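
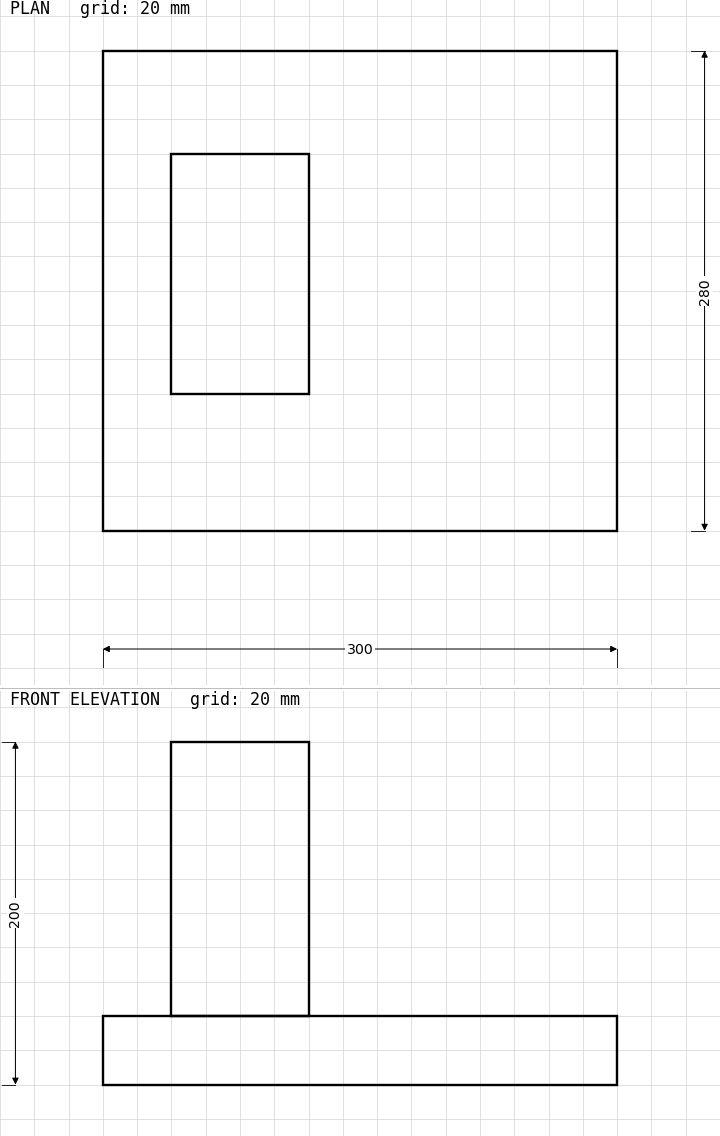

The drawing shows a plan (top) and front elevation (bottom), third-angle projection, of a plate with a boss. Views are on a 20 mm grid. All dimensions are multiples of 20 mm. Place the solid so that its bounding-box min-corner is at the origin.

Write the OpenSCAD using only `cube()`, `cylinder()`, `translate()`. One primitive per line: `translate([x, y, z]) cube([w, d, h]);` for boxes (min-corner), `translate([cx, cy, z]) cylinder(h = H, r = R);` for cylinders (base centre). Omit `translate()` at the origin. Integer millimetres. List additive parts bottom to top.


cube([300, 280, 40]);
translate([40, 80, 40]) cube([80, 140, 160]);


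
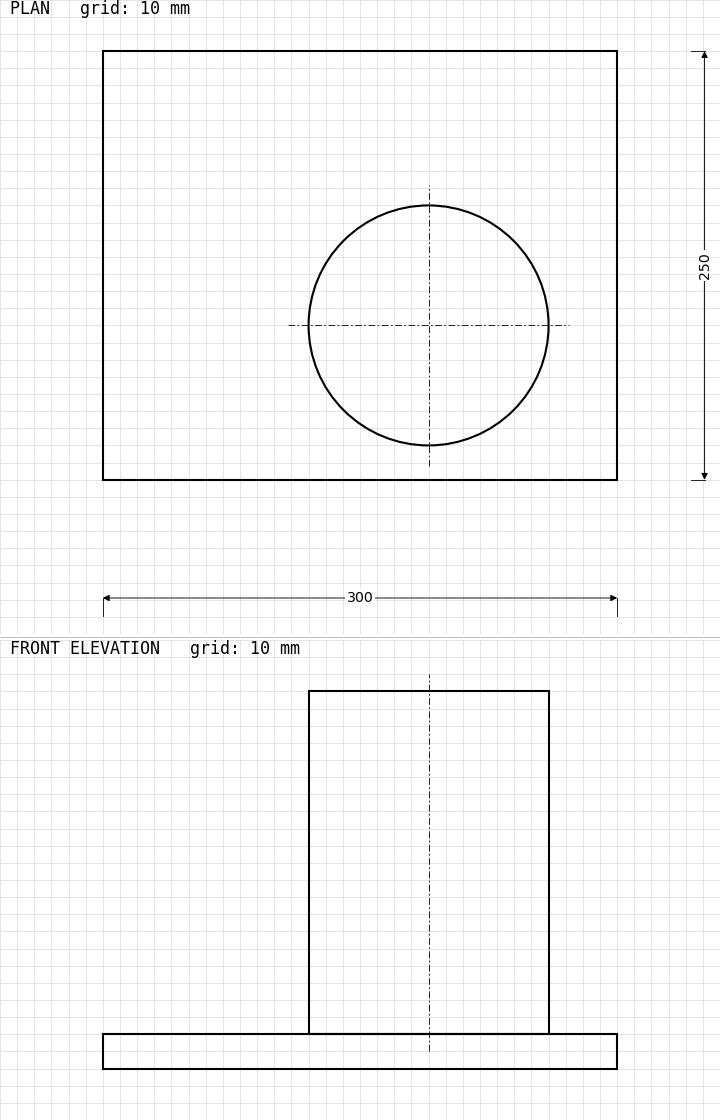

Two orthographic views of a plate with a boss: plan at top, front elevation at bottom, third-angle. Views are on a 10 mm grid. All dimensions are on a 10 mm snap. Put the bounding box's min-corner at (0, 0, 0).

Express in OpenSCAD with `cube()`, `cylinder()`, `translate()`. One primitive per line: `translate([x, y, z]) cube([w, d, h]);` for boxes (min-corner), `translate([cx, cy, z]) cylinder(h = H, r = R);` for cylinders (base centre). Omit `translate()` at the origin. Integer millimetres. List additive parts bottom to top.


cube([300, 250, 20]);
translate([190, 90, 20]) cylinder(h = 200, r = 70);


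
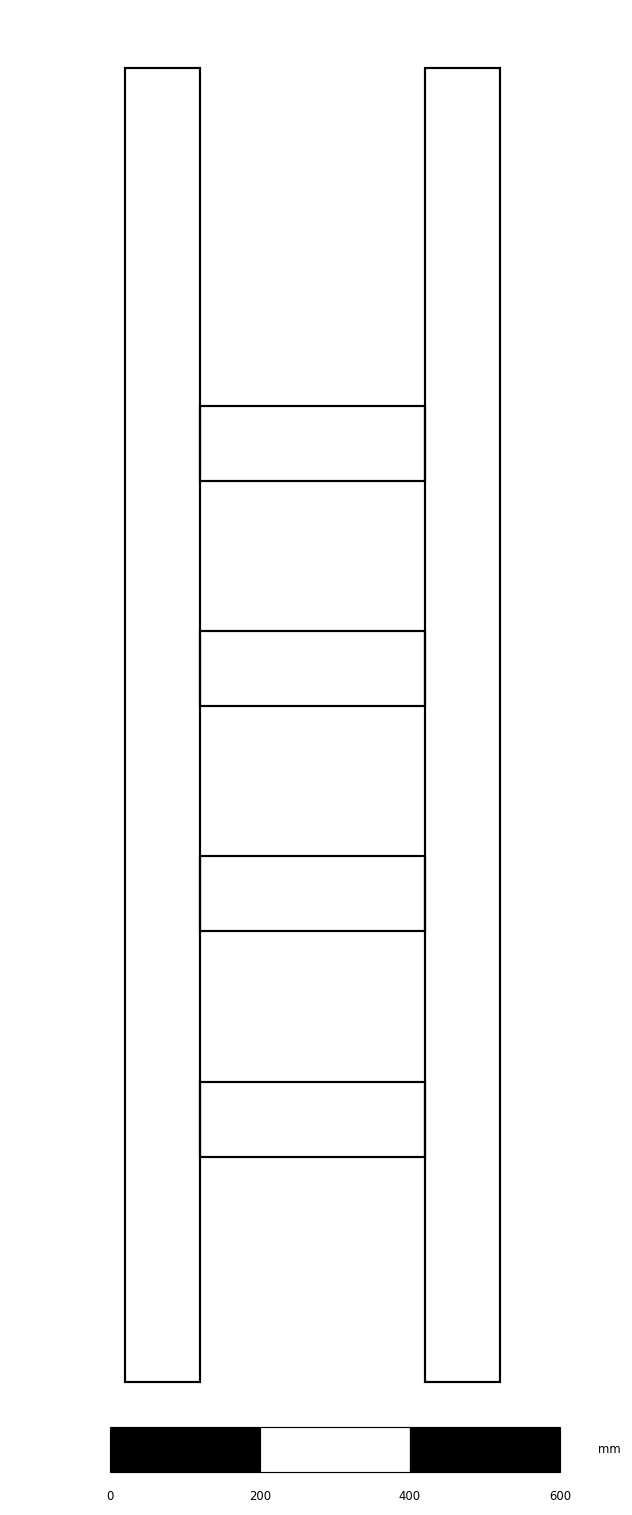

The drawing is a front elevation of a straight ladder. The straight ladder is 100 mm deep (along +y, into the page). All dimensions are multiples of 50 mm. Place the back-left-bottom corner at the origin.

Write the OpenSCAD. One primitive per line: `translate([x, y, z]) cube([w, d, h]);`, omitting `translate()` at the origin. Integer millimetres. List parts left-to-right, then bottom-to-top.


cube([100, 100, 1750]);
translate([100, 0, 300]) cube([300, 100, 100]);
translate([100, 0, 600]) cube([300, 100, 100]);
translate([100, 0, 900]) cube([300, 100, 100]);
translate([100, 0, 1200]) cube([300, 100, 100]);
translate([400, 0, 0]) cube([100, 100, 1750]);


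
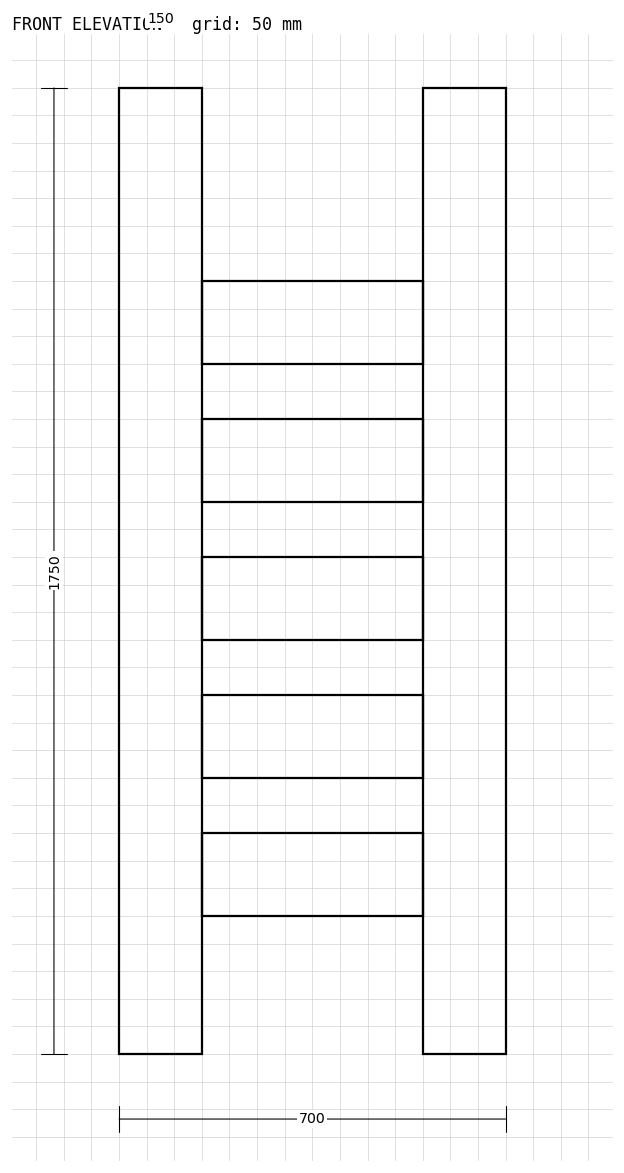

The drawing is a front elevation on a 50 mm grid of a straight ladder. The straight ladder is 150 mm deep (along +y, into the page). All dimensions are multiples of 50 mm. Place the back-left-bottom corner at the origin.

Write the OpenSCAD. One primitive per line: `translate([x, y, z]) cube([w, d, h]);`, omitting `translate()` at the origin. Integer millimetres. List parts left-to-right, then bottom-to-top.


cube([150, 150, 1750]);
translate([150, 0, 250]) cube([400, 150, 150]);
translate([150, 0, 500]) cube([400, 150, 150]);
translate([150, 0, 750]) cube([400, 150, 150]);
translate([150, 0, 1000]) cube([400, 150, 150]);
translate([150, 0, 1250]) cube([400, 150, 150]);
translate([550, 0, 0]) cube([150, 150, 1750]);


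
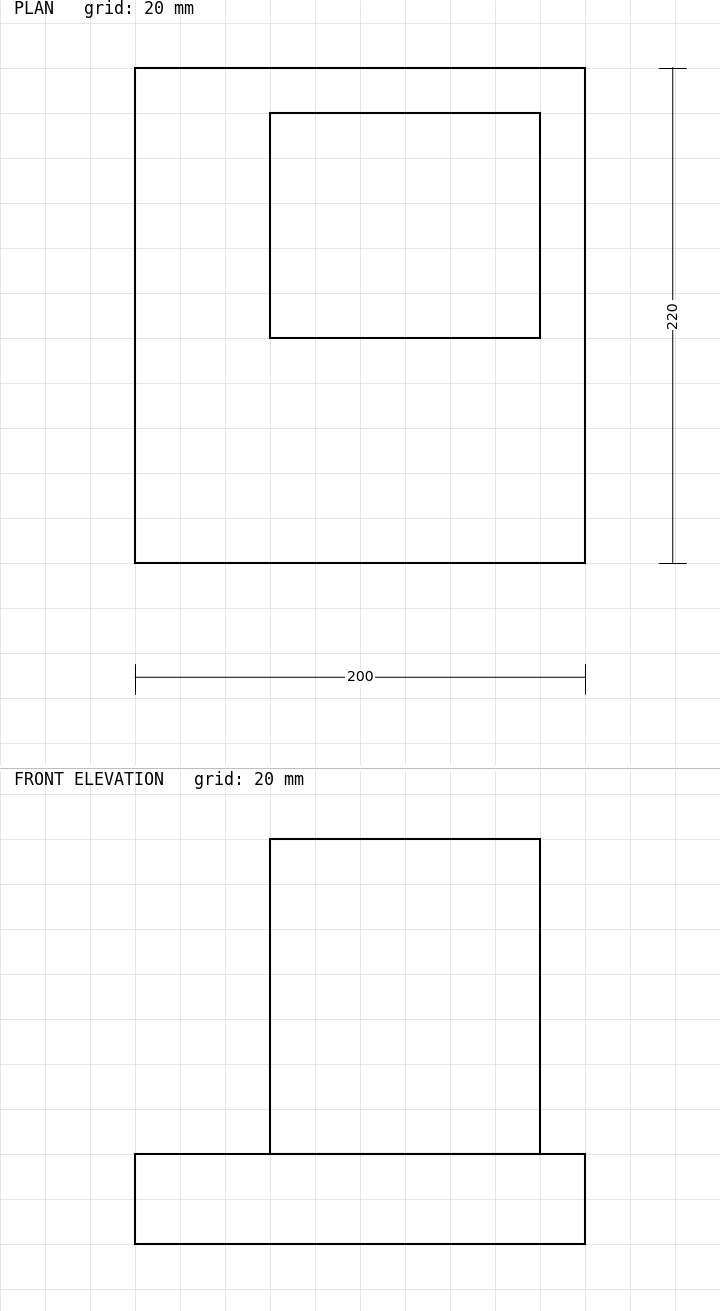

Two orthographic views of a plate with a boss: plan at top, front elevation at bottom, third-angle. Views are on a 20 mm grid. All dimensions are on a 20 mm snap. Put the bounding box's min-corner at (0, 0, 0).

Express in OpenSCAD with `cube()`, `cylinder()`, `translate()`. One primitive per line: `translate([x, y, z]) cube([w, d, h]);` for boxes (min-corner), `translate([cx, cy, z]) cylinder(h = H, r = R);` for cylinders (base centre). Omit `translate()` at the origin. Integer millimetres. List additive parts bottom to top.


cube([200, 220, 40]);
translate([60, 100, 40]) cube([120, 100, 140]);


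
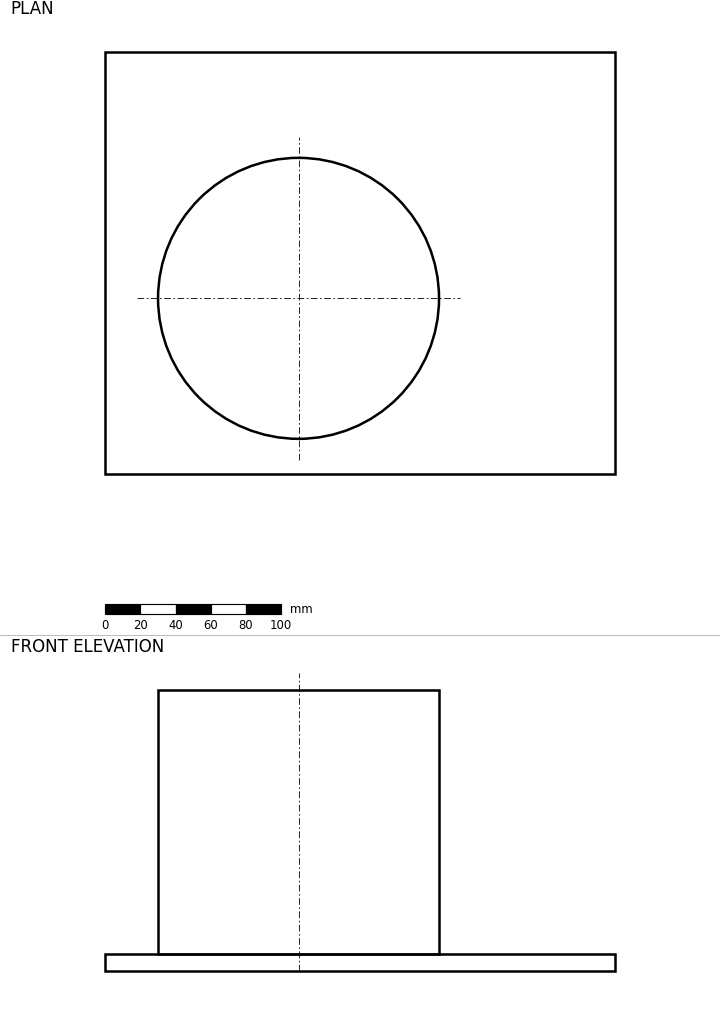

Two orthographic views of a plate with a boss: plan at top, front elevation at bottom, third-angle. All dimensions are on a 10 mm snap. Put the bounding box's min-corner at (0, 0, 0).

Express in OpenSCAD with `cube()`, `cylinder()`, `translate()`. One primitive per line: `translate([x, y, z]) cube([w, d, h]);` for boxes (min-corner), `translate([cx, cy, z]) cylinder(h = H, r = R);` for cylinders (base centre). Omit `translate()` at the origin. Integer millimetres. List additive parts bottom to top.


cube([290, 240, 10]);
translate([110, 100, 10]) cylinder(h = 150, r = 80);


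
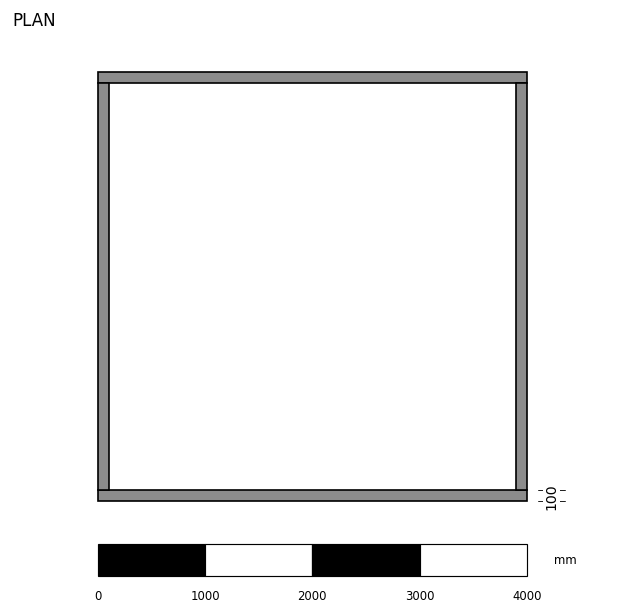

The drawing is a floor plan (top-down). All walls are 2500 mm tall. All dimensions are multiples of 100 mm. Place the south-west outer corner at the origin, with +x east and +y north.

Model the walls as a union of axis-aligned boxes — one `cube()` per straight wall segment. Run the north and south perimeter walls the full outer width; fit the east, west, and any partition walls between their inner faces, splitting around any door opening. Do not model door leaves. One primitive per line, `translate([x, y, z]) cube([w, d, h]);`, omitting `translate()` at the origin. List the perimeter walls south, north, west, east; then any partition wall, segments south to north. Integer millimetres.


cube([4000, 100, 2500]);
translate([0, 3900, 0]) cube([4000, 100, 2500]);
translate([0, 100, 0]) cube([100, 3800, 2500]);
translate([3900, 100, 0]) cube([100, 3800, 2500]);


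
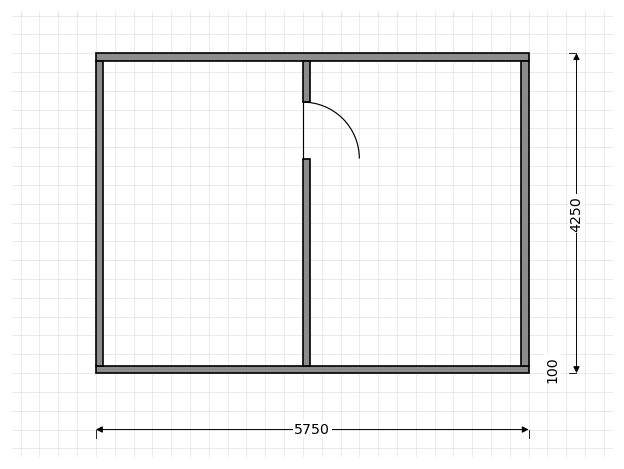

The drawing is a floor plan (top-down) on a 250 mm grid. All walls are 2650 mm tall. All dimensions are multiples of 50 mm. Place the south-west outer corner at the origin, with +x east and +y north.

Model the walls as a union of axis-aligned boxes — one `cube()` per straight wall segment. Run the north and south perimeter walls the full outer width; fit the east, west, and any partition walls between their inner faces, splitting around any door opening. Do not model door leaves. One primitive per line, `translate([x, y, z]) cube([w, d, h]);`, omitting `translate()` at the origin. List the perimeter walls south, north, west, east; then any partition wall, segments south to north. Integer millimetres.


cube([5750, 100, 2650]);
translate([0, 4150, 0]) cube([5750, 100, 2650]);
translate([0, 100, 0]) cube([100, 4050, 2650]);
translate([5650, 100, 0]) cube([100, 4050, 2650]);
translate([2750, 100, 0]) cube([100, 2750, 2650]);
translate([2750, 3600, 0]) cube([100, 550, 2650]);


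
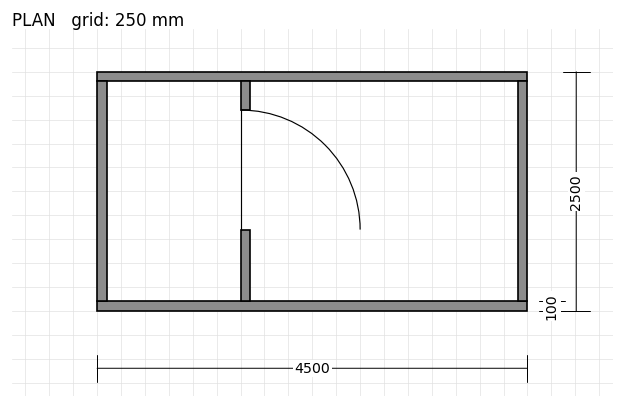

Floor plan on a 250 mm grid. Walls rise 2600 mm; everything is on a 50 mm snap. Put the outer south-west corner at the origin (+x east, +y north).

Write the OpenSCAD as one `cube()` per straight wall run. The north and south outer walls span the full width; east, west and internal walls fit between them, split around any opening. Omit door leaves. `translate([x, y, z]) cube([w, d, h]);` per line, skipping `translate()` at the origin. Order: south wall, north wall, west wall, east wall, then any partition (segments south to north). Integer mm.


cube([4500, 100, 2600]);
translate([0, 2400, 0]) cube([4500, 100, 2600]);
translate([0, 100, 0]) cube([100, 2300, 2600]);
translate([4400, 100, 0]) cube([100, 2300, 2600]);
translate([1500, 100, 0]) cube([100, 750, 2600]);
translate([1500, 2100, 0]) cube([100, 300, 2600]);


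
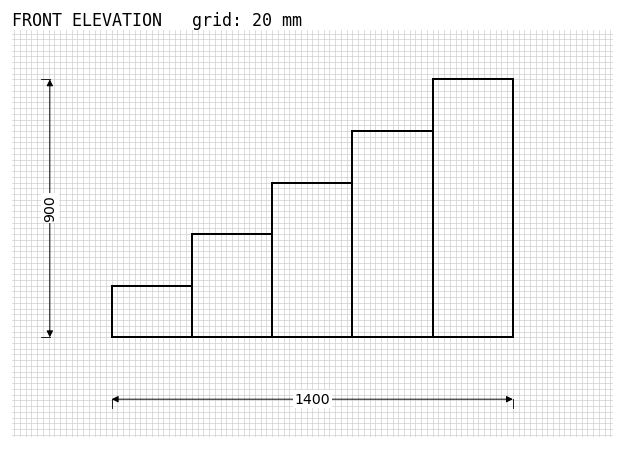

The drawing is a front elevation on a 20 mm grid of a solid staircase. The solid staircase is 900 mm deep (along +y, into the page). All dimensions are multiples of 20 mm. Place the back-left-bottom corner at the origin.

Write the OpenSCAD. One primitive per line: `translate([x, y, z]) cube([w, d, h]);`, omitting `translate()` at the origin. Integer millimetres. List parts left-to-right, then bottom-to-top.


cube([280, 900, 180]);
translate([280, 0, 0]) cube([280, 900, 360]);
translate([560, 0, 0]) cube([280, 900, 540]);
translate([840, 0, 0]) cube([280, 900, 720]);
translate([1120, 0, 0]) cube([280, 900, 900]);


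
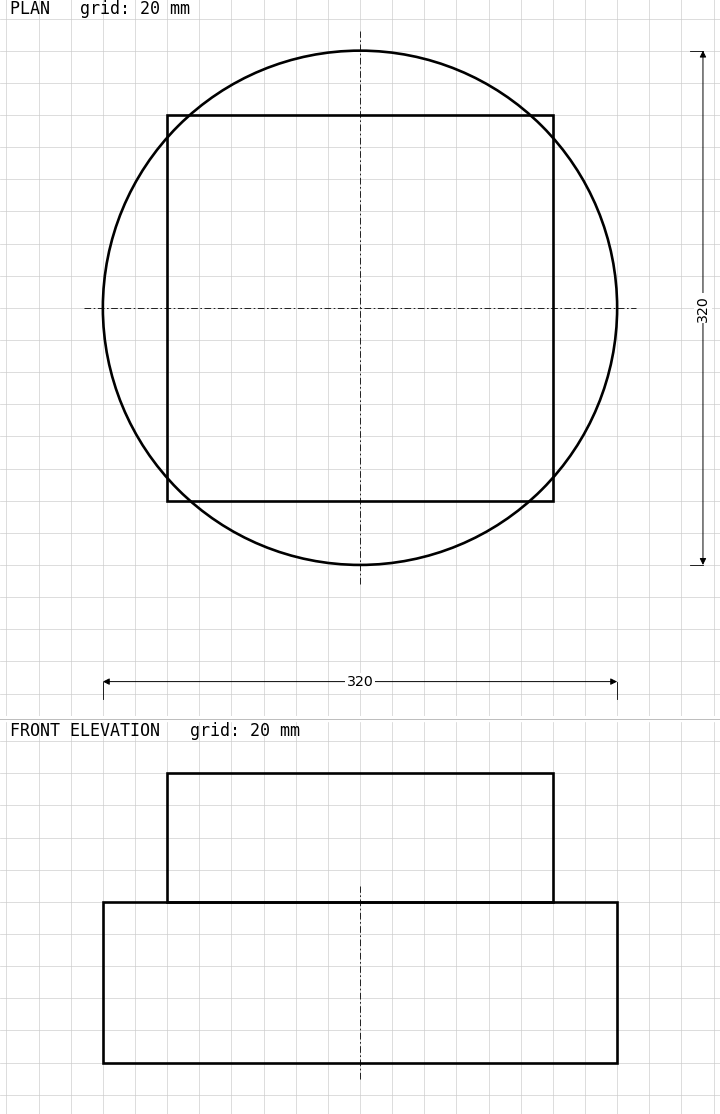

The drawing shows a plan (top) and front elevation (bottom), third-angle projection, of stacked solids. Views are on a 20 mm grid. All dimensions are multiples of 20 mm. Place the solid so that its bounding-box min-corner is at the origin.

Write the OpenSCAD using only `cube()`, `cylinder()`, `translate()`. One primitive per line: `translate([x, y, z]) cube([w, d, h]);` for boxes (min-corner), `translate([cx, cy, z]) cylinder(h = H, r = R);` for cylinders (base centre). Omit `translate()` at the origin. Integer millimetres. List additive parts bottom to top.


translate([160, 160, 0]) cylinder(h = 100, r = 160);
translate([40, 40, 100]) cube([240, 240, 80]);


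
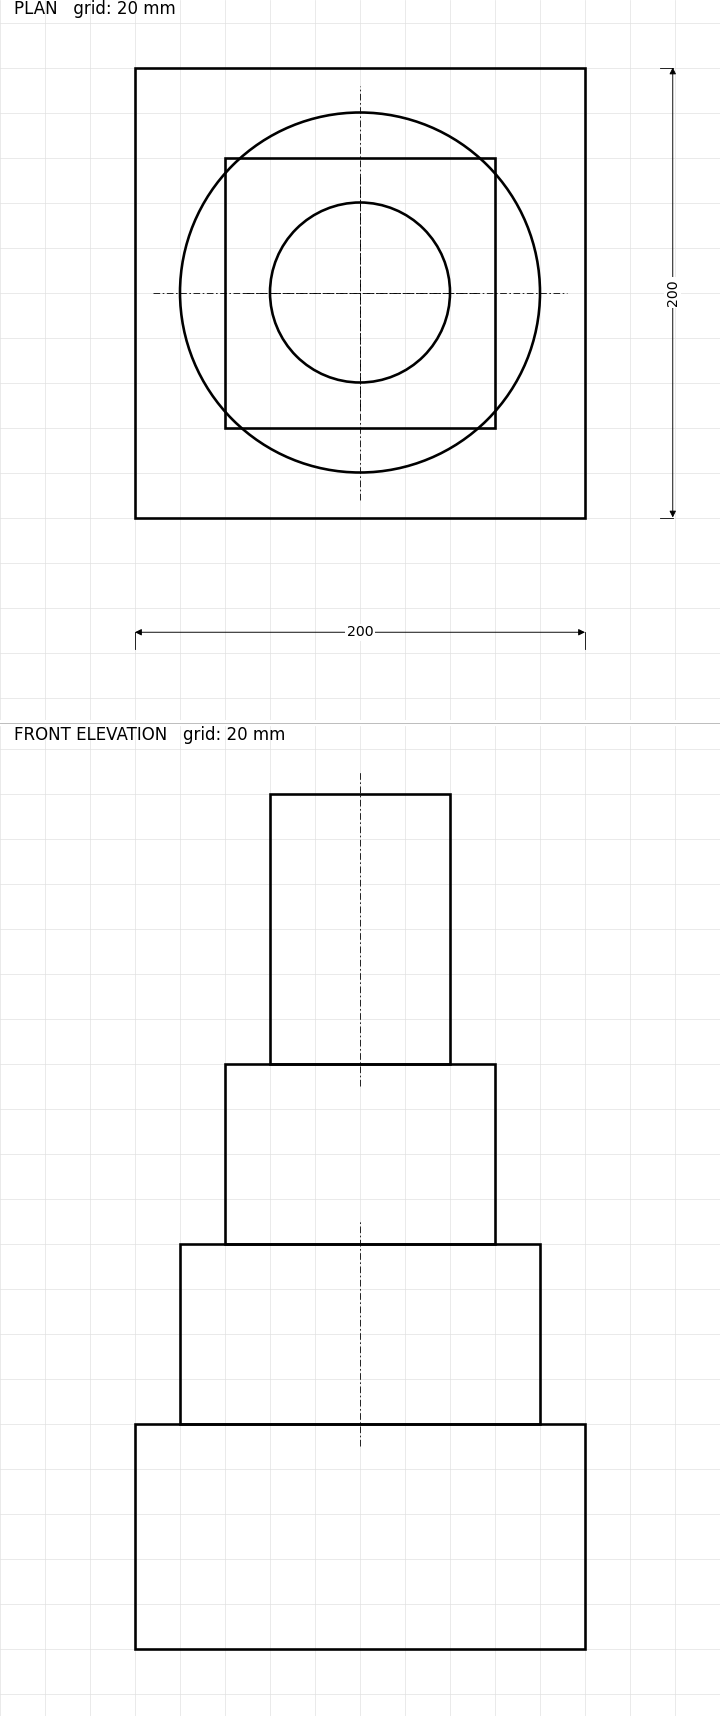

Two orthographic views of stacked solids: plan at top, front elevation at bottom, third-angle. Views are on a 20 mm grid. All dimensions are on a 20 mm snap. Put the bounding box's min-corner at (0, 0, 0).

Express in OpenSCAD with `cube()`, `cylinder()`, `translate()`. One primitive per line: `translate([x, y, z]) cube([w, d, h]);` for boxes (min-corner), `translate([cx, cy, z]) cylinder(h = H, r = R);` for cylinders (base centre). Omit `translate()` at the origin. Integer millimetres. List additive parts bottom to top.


cube([200, 200, 100]);
translate([100, 100, 100]) cylinder(h = 80, r = 80);
translate([40, 40, 180]) cube([120, 120, 80]);
translate([100, 100, 260]) cylinder(h = 120, r = 40);


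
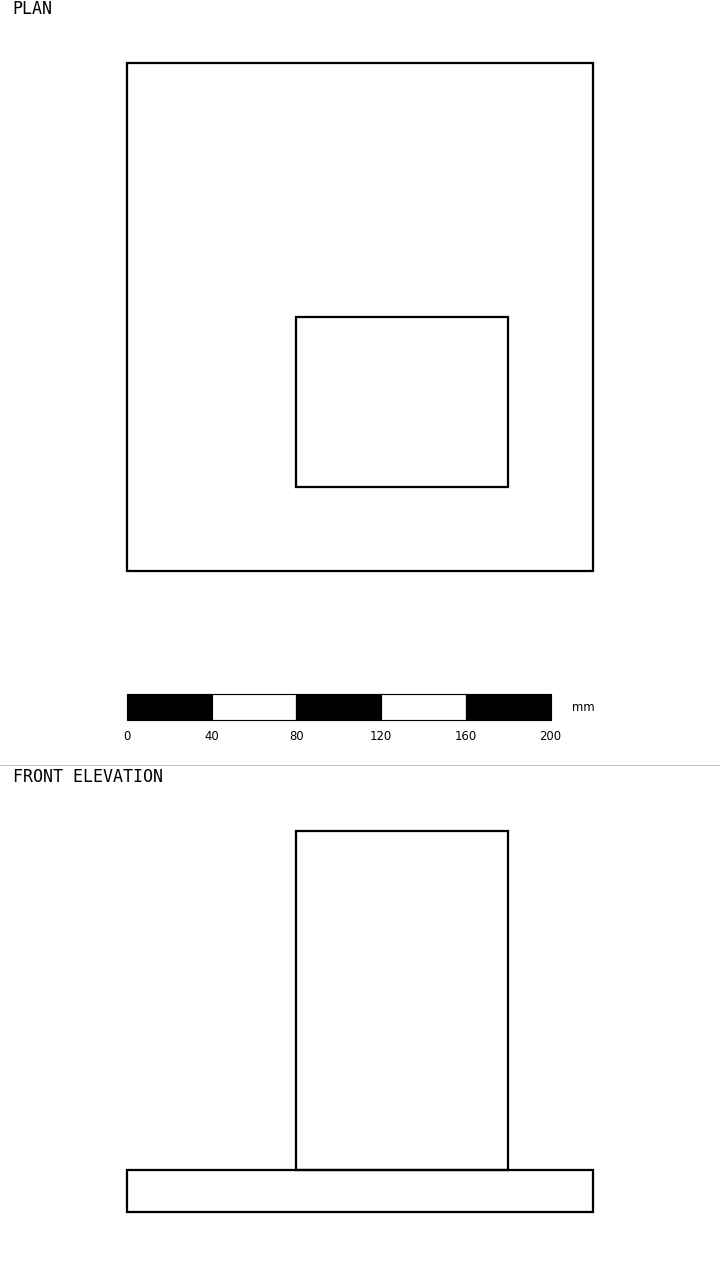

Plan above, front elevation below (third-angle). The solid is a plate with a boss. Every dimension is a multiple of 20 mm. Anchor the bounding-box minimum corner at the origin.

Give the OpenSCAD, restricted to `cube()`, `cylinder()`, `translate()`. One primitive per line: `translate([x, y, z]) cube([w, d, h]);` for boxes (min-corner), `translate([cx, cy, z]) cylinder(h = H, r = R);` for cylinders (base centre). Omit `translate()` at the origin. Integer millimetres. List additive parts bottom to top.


cube([220, 240, 20]);
translate([80, 40, 20]) cube([100, 80, 160]);


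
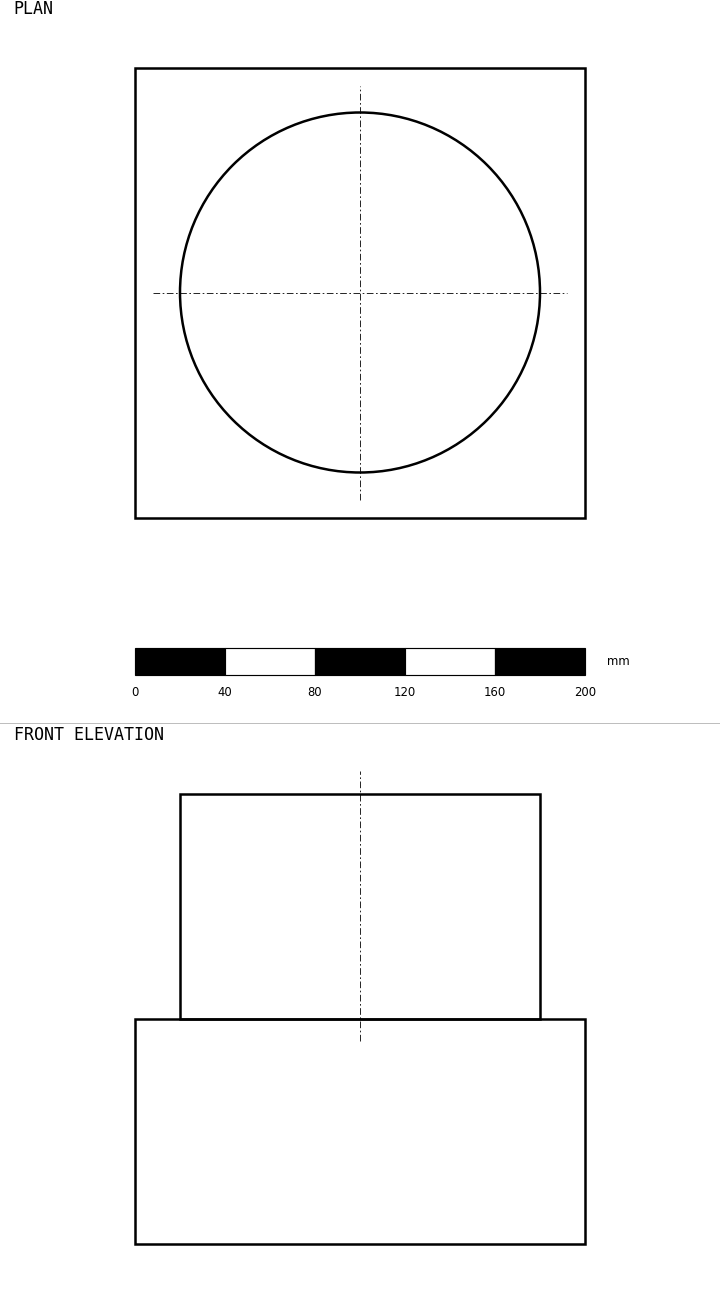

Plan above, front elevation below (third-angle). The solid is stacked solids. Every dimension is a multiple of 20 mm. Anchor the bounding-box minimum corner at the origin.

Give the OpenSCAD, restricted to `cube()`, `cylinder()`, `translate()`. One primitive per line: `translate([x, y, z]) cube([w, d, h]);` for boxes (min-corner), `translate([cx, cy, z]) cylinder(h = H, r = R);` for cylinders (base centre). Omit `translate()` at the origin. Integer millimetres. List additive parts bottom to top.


cube([200, 200, 100]);
translate([100, 100, 100]) cylinder(h = 100, r = 80);


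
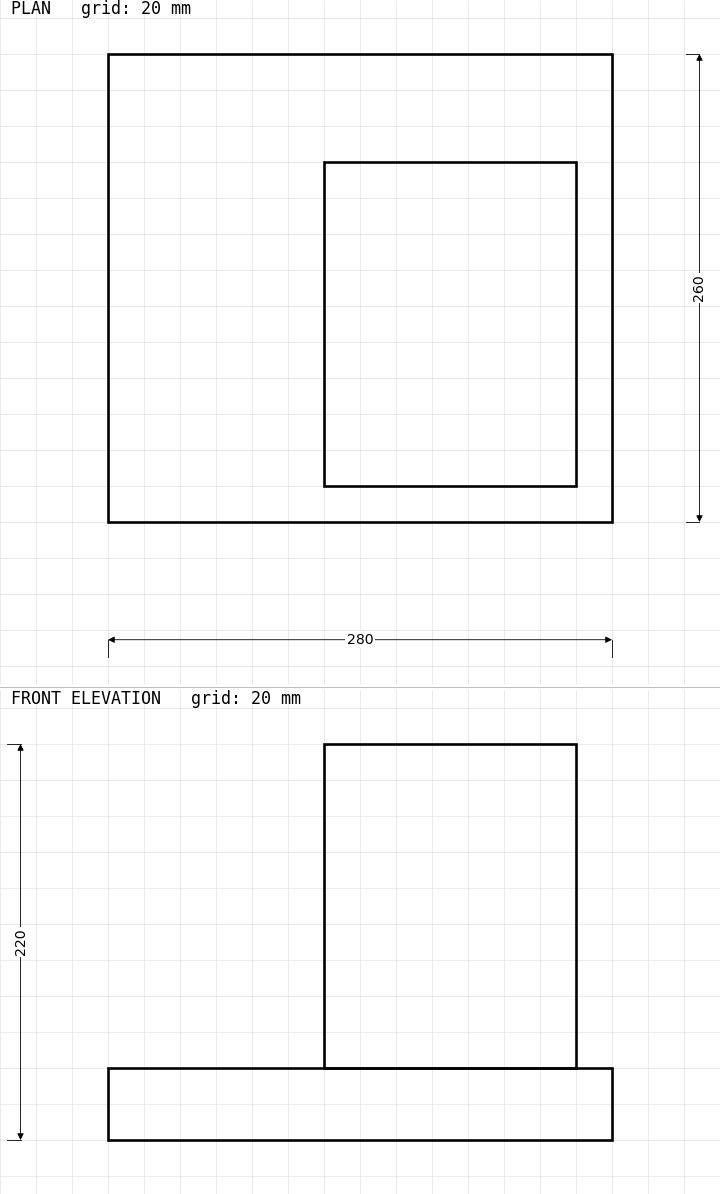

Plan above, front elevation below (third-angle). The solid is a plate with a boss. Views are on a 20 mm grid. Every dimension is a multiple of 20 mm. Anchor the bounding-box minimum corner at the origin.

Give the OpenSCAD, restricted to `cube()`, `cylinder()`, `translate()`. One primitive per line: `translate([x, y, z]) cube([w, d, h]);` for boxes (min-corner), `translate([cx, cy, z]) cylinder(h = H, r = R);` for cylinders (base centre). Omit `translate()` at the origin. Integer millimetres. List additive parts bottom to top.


cube([280, 260, 40]);
translate([120, 20, 40]) cube([140, 180, 180]);


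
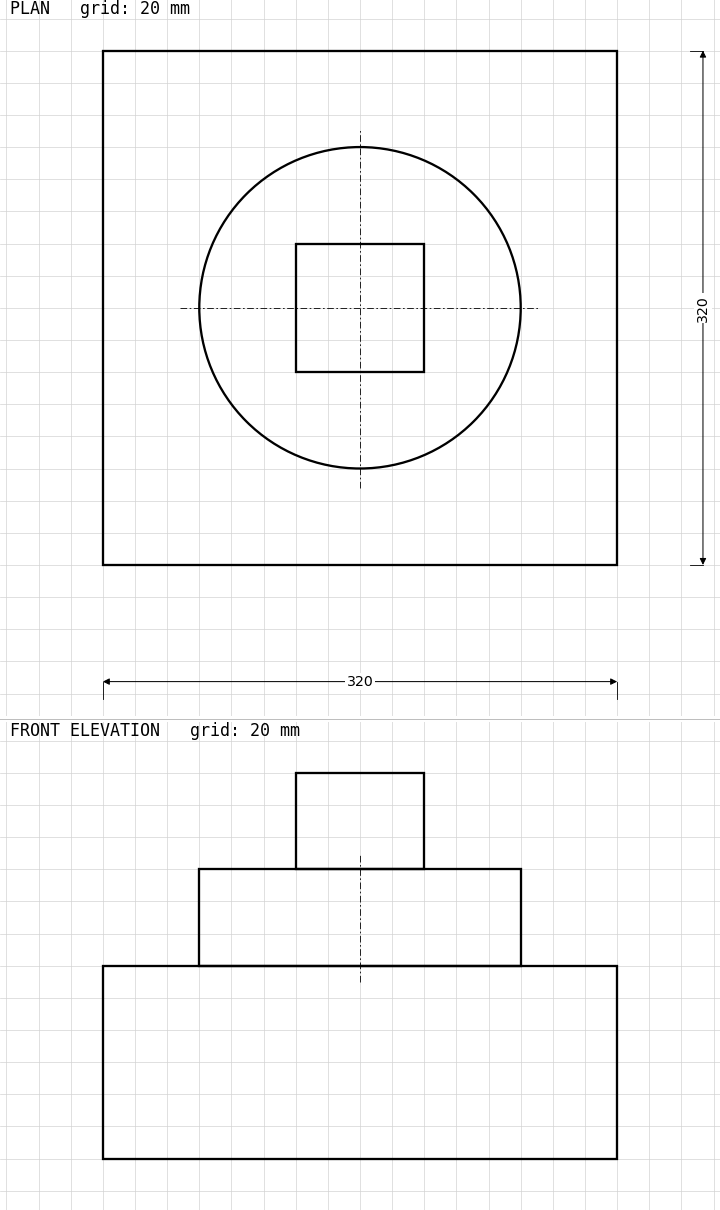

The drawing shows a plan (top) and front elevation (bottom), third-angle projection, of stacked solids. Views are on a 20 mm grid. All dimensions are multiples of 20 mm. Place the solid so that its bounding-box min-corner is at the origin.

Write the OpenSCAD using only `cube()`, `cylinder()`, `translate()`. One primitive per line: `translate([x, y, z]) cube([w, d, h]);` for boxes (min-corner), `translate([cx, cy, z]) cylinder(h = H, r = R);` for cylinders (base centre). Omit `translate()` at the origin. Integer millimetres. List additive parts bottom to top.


cube([320, 320, 120]);
translate([160, 160, 120]) cylinder(h = 60, r = 100);
translate([120, 120, 180]) cube([80, 80, 60]);


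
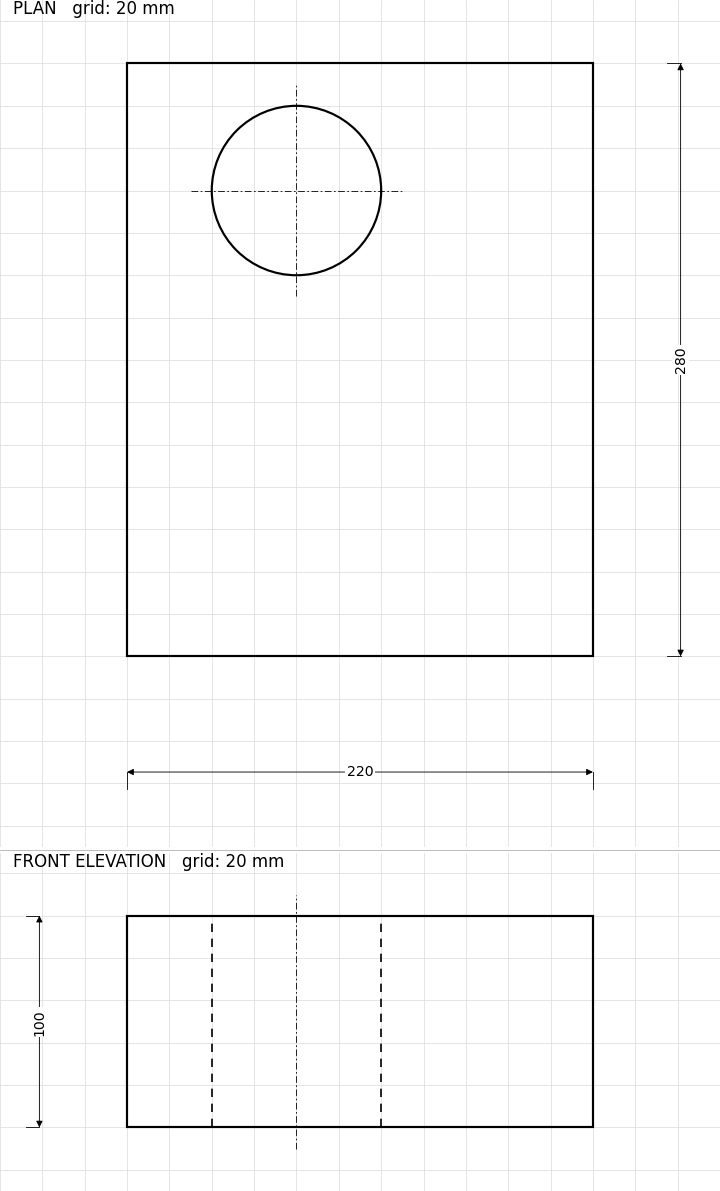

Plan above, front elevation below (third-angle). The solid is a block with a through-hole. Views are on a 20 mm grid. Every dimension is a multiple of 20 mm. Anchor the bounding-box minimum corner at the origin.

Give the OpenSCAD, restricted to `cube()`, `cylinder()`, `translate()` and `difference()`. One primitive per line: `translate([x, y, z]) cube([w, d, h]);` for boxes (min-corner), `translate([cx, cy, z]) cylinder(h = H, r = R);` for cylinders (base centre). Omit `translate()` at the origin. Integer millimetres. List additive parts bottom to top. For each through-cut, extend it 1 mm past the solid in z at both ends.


difference() {
  cube([220, 280, 100]);
  translate([80, 220, -1]) cylinder(h = 102, r = 40);
}


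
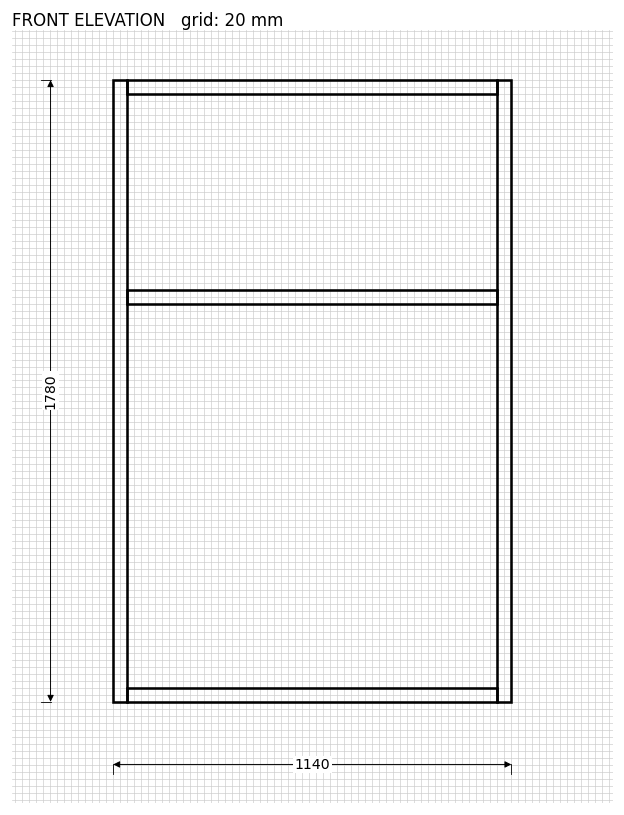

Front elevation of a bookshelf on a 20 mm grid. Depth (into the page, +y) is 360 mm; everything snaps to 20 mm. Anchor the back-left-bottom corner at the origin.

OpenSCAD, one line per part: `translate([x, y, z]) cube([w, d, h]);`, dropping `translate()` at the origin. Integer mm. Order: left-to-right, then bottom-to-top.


cube([40, 360, 1780]);
translate([40, 0, 0]) cube([1060, 360, 40]);
translate([40, 0, 1140]) cube([1060, 360, 40]);
translate([40, 0, 1740]) cube([1060, 360, 40]);
translate([1100, 0, 0]) cube([40, 360, 1780]);


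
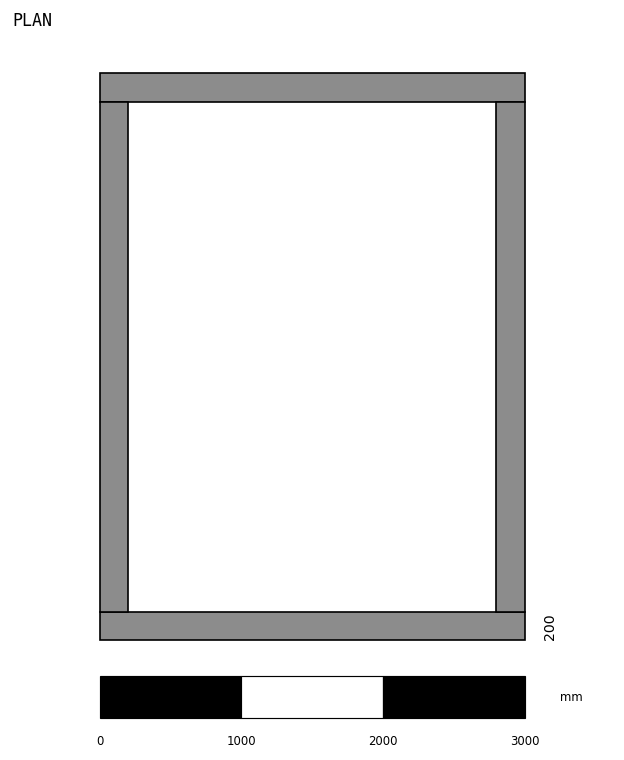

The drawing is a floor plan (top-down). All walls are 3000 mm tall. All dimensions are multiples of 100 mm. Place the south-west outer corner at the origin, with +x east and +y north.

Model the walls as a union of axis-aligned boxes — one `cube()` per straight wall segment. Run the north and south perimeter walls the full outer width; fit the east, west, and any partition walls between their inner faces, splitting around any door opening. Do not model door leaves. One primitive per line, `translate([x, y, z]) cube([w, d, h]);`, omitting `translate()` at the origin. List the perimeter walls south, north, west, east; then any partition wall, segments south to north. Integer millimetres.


cube([3000, 200, 3000]);
translate([0, 3800, 0]) cube([3000, 200, 3000]);
translate([0, 200, 0]) cube([200, 3600, 3000]);
translate([2800, 200, 0]) cube([200, 3600, 3000]);


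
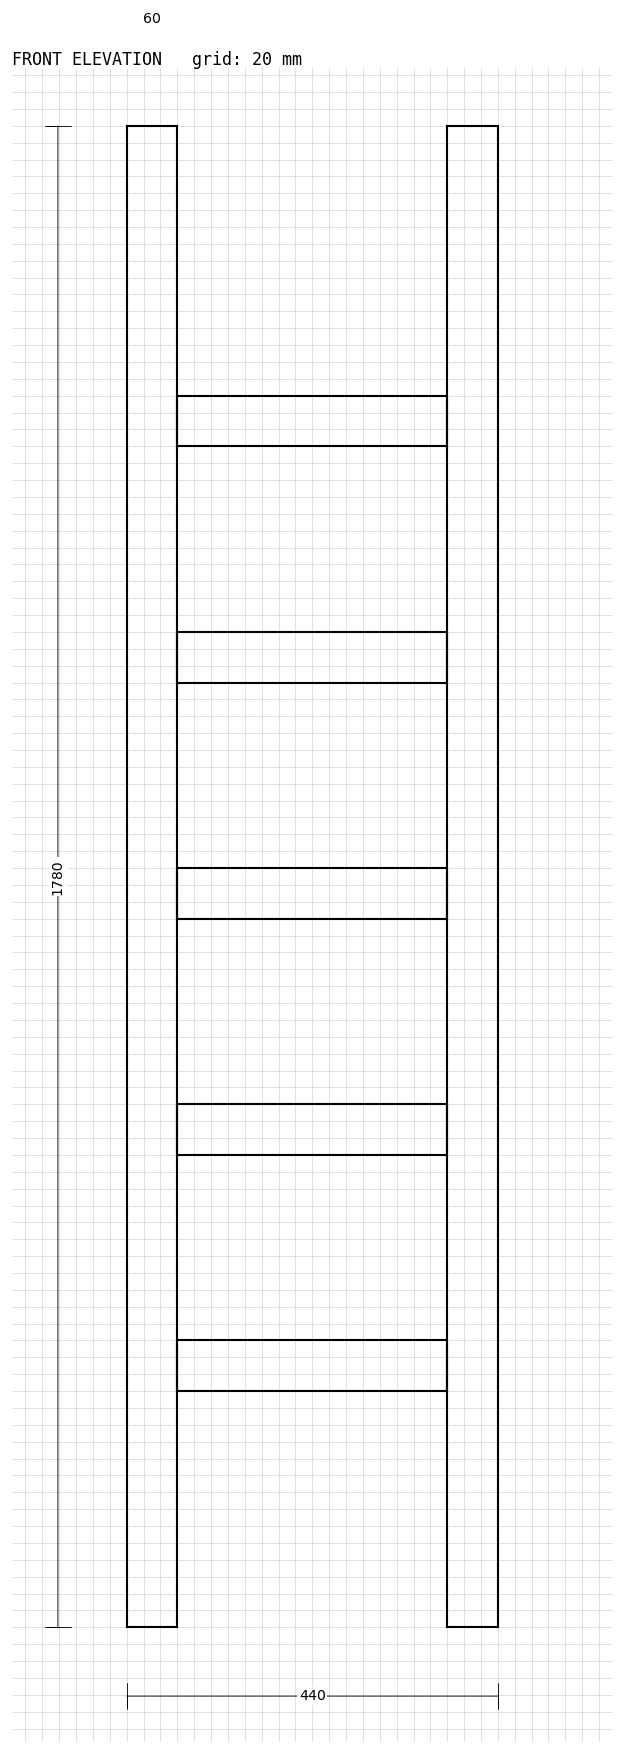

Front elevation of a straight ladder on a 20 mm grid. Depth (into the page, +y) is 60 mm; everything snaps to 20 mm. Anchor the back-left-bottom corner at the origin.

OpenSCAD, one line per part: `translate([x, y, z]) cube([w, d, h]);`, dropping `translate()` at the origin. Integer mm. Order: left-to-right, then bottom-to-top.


cube([60, 60, 1780]);
translate([60, 0, 280]) cube([320, 60, 60]);
translate([60, 0, 560]) cube([320, 60, 60]);
translate([60, 0, 840]) cube([320, 60, 60]);
translate([60, 0, 1120]) cube([320, 60, 60]);
translate([60, 0, 1400]) cube([320, 60, 60]);
translate([380, 0, 0]) cube([60, 60, 1780]);


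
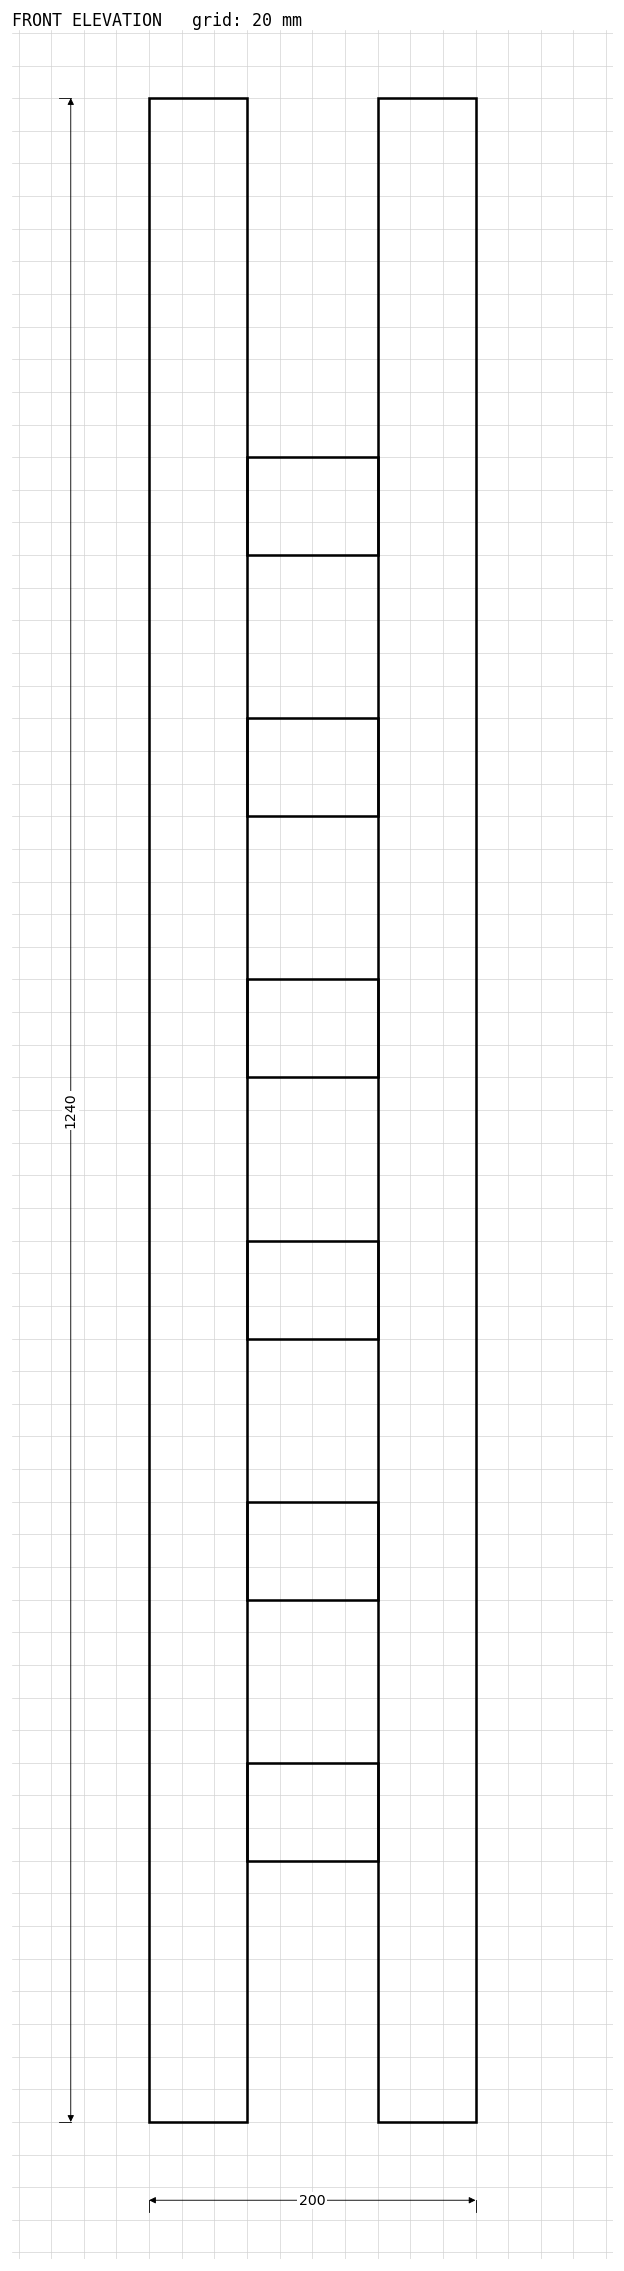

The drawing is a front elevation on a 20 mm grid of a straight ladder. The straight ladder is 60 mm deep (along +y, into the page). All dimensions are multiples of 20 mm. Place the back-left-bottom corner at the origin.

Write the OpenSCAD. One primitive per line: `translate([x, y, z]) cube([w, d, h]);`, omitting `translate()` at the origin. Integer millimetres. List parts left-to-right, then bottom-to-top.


cube([60, 60, 1240]);
translate([60, 0, 160]) cube([80, 60, 60]);
translate([60, 0, 320]) cube([80, 60, 60]);
translate([60, 0, 480]) cube([80, 60, 60]);
translate([60, 0, 640]) cube([80, 60, 60]);
translate([60, 0, 800]) cube([80, 60, 60]);
translate([60, 0, 960]) cube([80, 60, 60]);
translate([140, 0, 0]) cube([60, 60, 1240]);


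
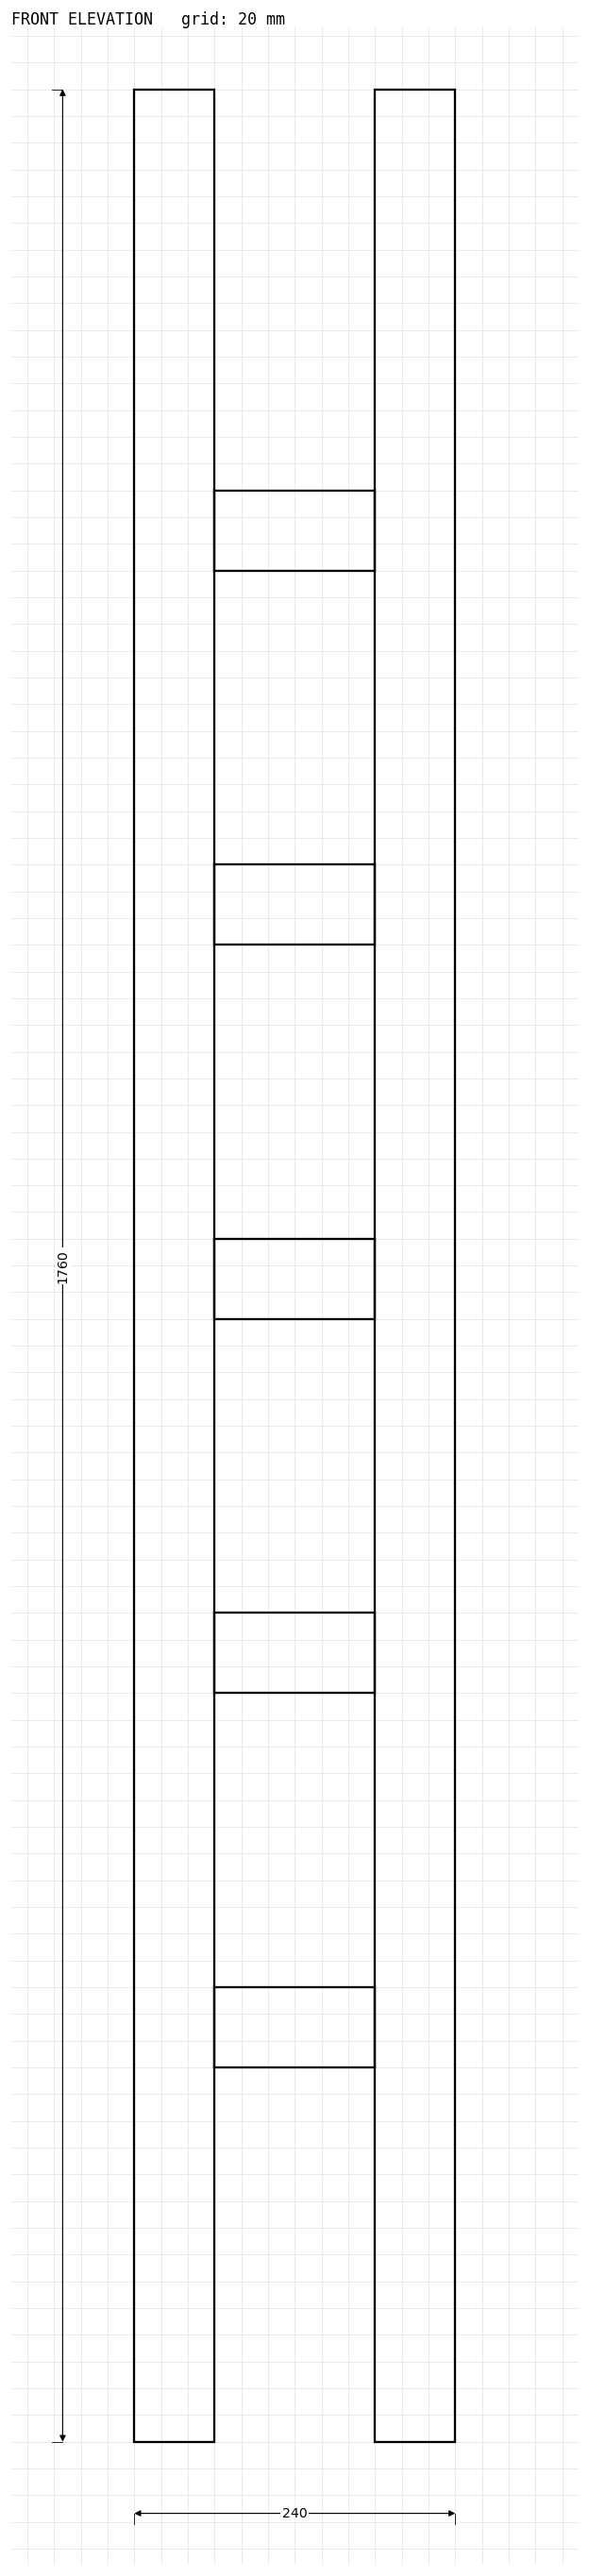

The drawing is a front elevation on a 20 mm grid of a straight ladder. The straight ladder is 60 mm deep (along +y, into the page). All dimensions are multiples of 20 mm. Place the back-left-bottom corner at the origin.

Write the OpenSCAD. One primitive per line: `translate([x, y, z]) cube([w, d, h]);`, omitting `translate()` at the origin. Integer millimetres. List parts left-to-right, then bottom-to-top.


cube([60, 60, 1760]);
translate([60, 0, 280]) cube([120, 60, 60]);
translate([60, 0, 560]) cube([120, 60, 60]);
translate([60, 0, 840]) cube([120, 60, 60]);
translate([60, 0, 1120]) cube([120, 60, 60]);
translate([60, 0, 1400]) cube([120, 60, 60]);
translate([180, 0, 0]) cube([60, 60, 1760]);


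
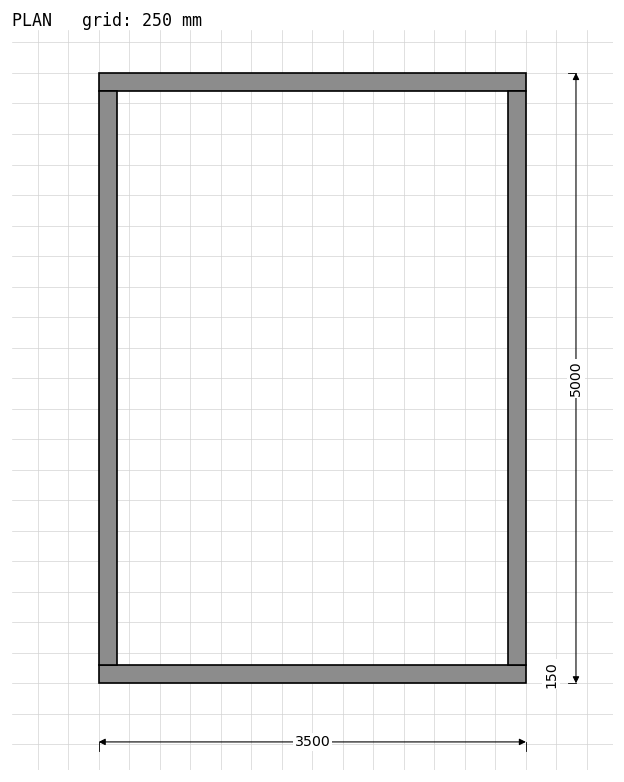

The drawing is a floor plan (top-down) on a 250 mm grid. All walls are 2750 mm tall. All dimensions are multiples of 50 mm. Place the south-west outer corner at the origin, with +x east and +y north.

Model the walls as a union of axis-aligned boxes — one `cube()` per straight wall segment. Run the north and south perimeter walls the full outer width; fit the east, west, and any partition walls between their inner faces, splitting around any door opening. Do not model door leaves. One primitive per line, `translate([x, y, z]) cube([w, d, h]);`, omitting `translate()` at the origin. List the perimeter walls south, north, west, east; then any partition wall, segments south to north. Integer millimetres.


cube([3500, 150, 2750]);
translate([0, 4850, 0]) cube([3500, 150, 2750]);
translate([0, 150, 0]) cube([150, 4700, 2750]);
translate([3350, 150, 0]) cube([150, 4700, 2750]);


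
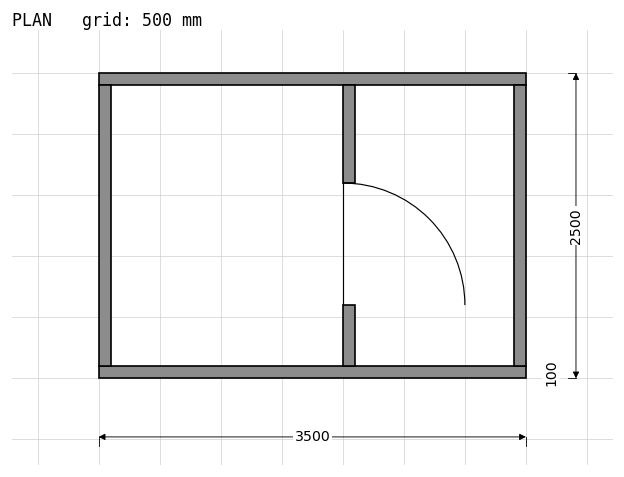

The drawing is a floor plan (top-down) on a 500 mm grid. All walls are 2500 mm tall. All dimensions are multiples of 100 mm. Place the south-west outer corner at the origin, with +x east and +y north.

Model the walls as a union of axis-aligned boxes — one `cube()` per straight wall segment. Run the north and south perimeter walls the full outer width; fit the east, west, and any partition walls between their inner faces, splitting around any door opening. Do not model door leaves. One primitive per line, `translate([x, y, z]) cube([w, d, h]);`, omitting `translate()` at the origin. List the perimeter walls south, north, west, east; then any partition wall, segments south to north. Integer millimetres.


cube([3500, 100, 2500]);
translate([0, 2400, 0]) cube([3500, 100, 2500]);
translate([0, 100, 0]) cube([100, 2300, 2500]);
translate([3400, 100, 0]) cube([100, 2300, 2500]);
translate([2000, 100, 0]) cube([100, 500, 2500]);
translate([2000, 1600, 0]) cube([100, 800, 2500]);


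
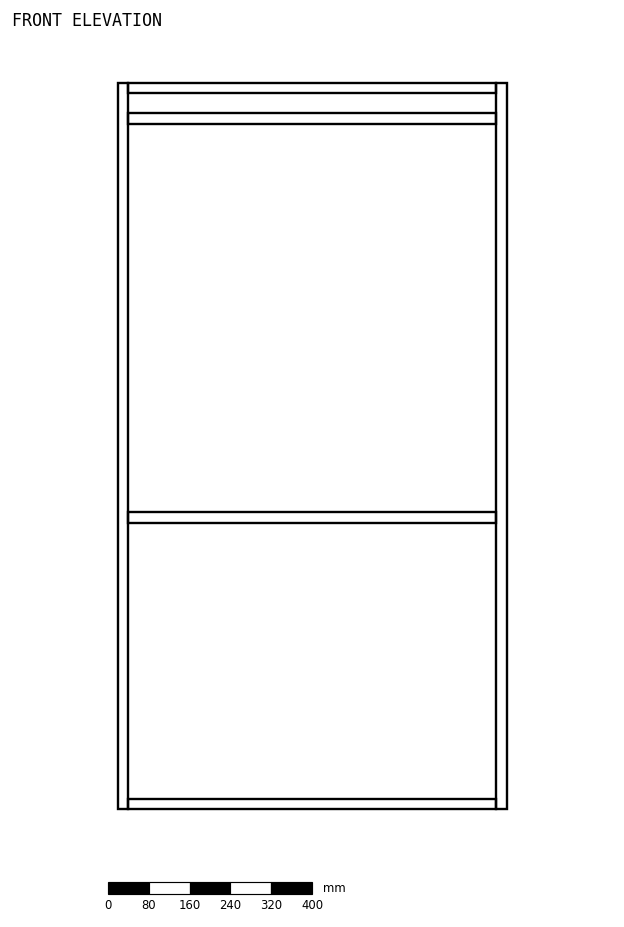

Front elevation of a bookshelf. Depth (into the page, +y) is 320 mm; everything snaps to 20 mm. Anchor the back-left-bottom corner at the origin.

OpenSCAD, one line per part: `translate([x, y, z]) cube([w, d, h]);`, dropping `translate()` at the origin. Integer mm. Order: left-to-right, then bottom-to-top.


cube([20, 320, 1420]);
translate([20, 0, 0]) cube([720, 320, 20]);
translate([20, 0, 560]) cube([720, 320, 20]);
translate([20, 0, 1340]) cube([720, 320, 20]);
translate([20, 0, 1400]) cube([720, 320, 20]);
translate([740, 0, 0]) cube([20, 320, 1420]);


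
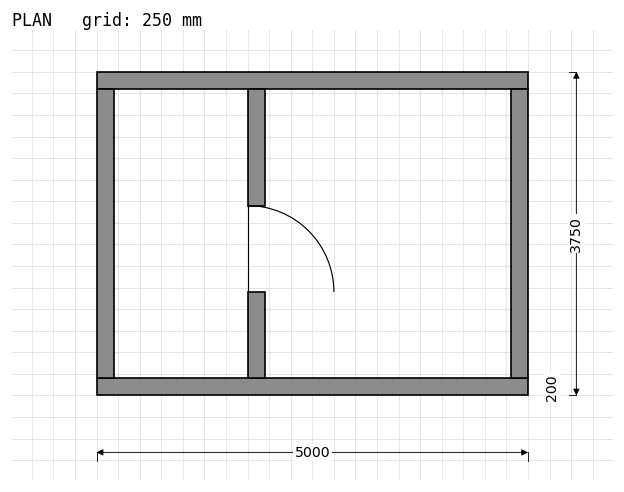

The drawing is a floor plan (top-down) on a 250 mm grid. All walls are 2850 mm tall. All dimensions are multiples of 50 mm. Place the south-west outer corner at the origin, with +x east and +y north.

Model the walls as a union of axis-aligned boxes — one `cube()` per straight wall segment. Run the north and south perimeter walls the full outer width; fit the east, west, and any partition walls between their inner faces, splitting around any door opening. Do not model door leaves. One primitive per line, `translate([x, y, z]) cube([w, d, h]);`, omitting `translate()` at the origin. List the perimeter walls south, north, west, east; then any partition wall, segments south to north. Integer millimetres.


cube([5000, 200, 2850]);
translate([0, 3550, 0]) cube([5000, 200, 2850]);
translate([0, 200, 0]) cube([200, 3350, 2850]);
translate([4800, 200, 0]) cube([200, 3350, 2850]);
translate([1750, 200, 0]) cube([200, 1000, 2850]);
translate([1750, 2200, 0]) cube([200, 1350, 2850]);


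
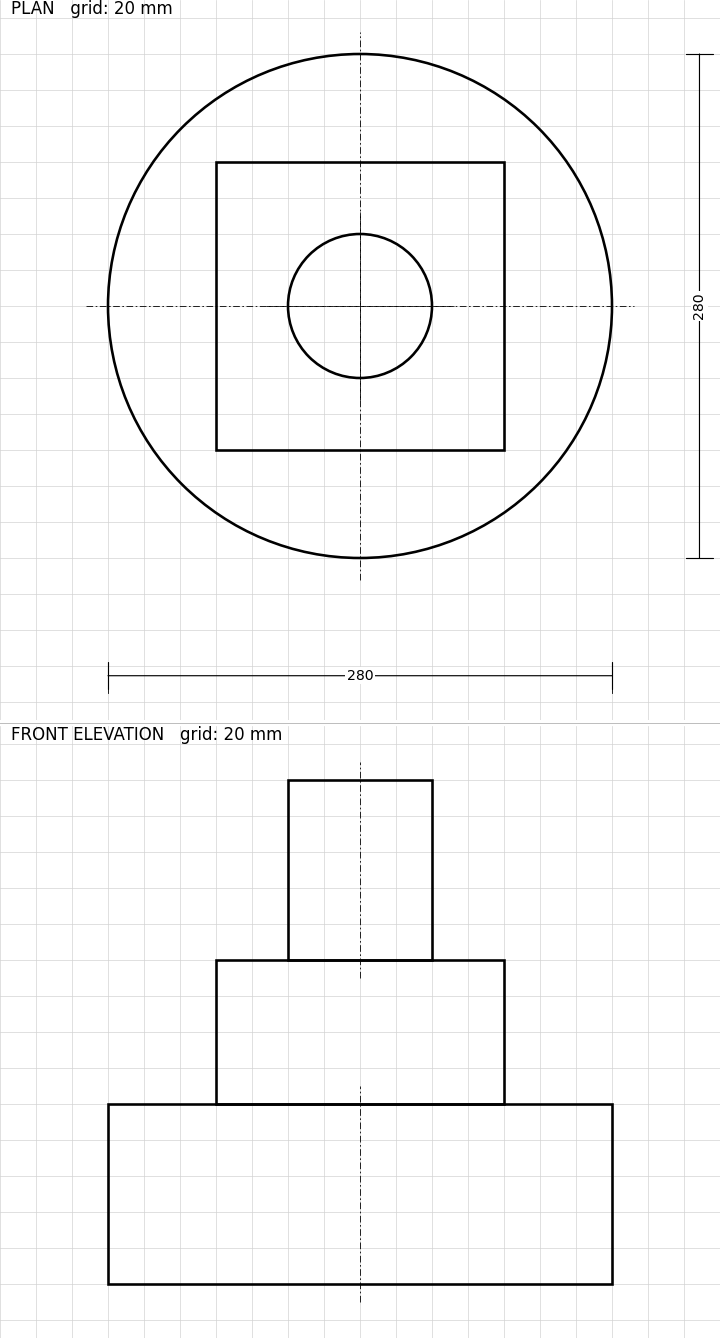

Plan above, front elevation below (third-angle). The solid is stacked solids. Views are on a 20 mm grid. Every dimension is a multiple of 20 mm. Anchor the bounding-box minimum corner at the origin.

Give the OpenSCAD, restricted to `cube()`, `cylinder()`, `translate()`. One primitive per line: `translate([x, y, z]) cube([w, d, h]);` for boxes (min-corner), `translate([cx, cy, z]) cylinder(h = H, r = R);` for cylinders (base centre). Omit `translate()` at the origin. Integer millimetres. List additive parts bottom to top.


translate([140, 140, 0]) cylinder(h = 100, r = 140);
translate([60, 60, 100]) cube([160, 160, 80]);
translate([140, 140, 180]) cylinder(h = 100, r = 40);


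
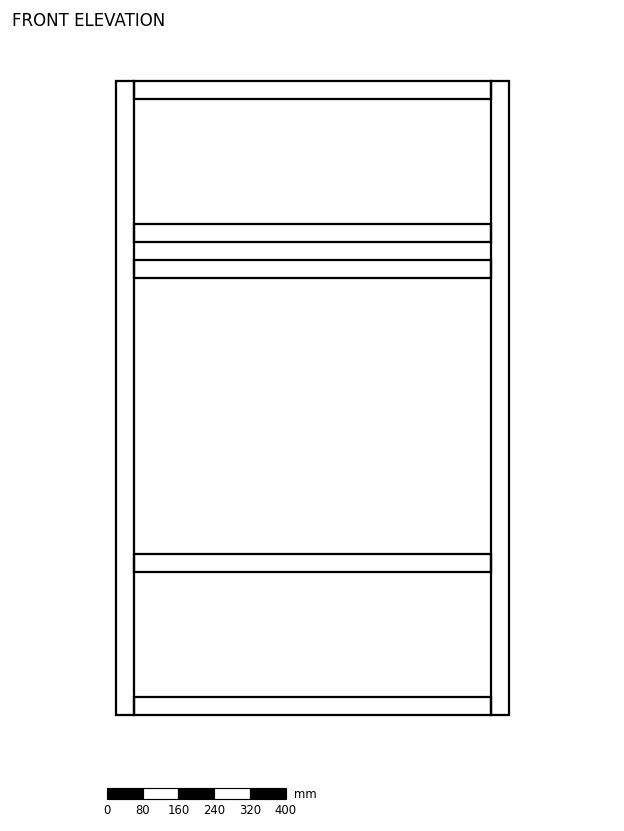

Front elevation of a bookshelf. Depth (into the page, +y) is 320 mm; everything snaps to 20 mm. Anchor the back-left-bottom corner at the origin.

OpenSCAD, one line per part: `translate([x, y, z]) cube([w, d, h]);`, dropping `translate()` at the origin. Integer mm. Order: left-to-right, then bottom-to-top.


cube([40, 320, 1420]);
translate([40, 0, 0]) cube([800, 320, 40]);
translate([40, 0, 320]) cube([800, 320, 40]);
translate([40, 0, 980]) cube([800, 320, 40]);
translate([40, 0, 1060]) cube([800, 320, 40]);
translate([40, 0, 1380]) cube([800, 320, 40]);
translate([840, 0, 0]) cube([40, 320, 1420]);


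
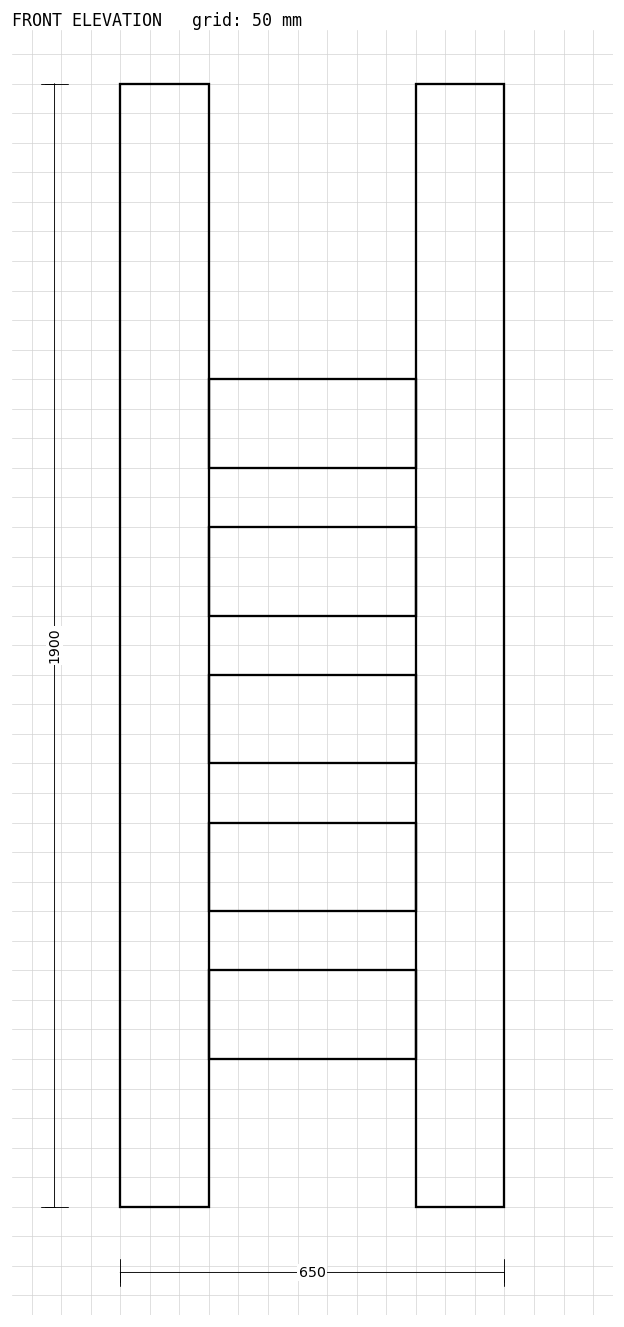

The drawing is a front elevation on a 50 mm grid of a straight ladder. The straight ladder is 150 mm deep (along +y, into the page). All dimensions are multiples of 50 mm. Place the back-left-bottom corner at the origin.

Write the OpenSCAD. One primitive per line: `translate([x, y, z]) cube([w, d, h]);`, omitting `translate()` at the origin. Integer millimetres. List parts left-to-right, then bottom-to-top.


cube([150, 150, 1900]);
translate([150, 0, 250]) cube([350, 150, 150]);
translate([150, 0, 500]) cube([350, 150, 150]);
translate([150, 0, 750]) cube([350, 150, 150]);
translate([150, 0, 1000]) cube([350, 150, 150]);
translate([150, 0, 1250]) cube([350, 150, 150]);
translate([500, 0, 0]) cube([150, 150, 1900]);


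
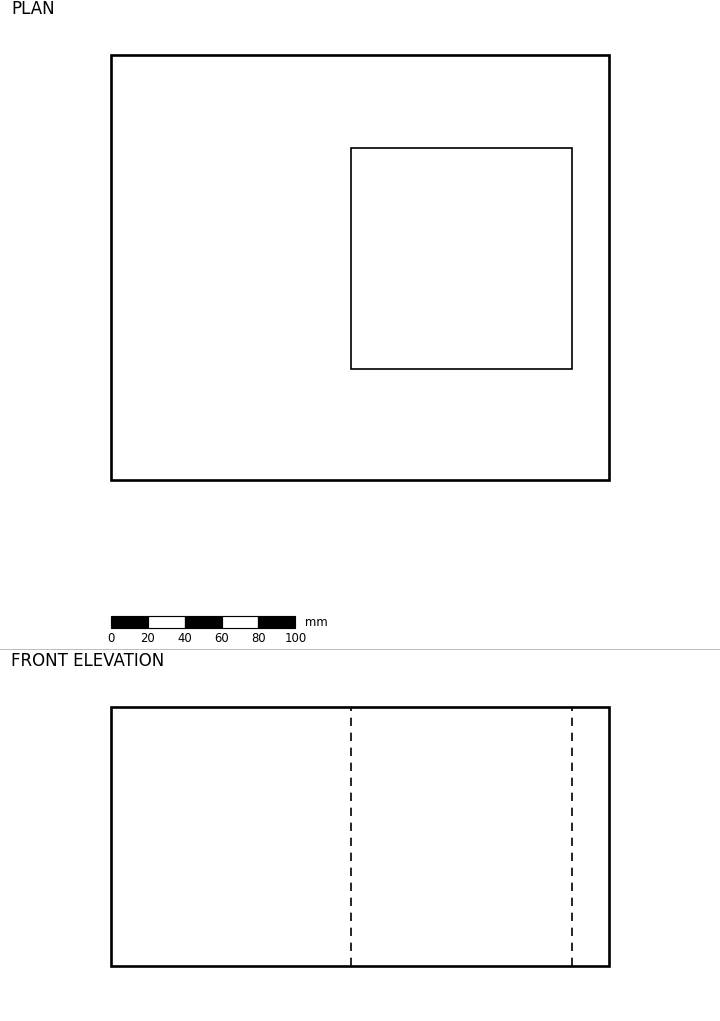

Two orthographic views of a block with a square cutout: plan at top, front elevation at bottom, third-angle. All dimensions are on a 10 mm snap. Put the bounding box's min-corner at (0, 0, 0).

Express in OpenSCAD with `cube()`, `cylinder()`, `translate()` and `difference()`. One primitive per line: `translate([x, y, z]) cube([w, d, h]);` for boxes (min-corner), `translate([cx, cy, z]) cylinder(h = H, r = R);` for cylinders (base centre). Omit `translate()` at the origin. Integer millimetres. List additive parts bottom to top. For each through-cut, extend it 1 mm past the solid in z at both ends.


difference() {
  cube([270, 230, 140]);
  translate([130, 60, -1]) cube([120, 120, 142]);
}


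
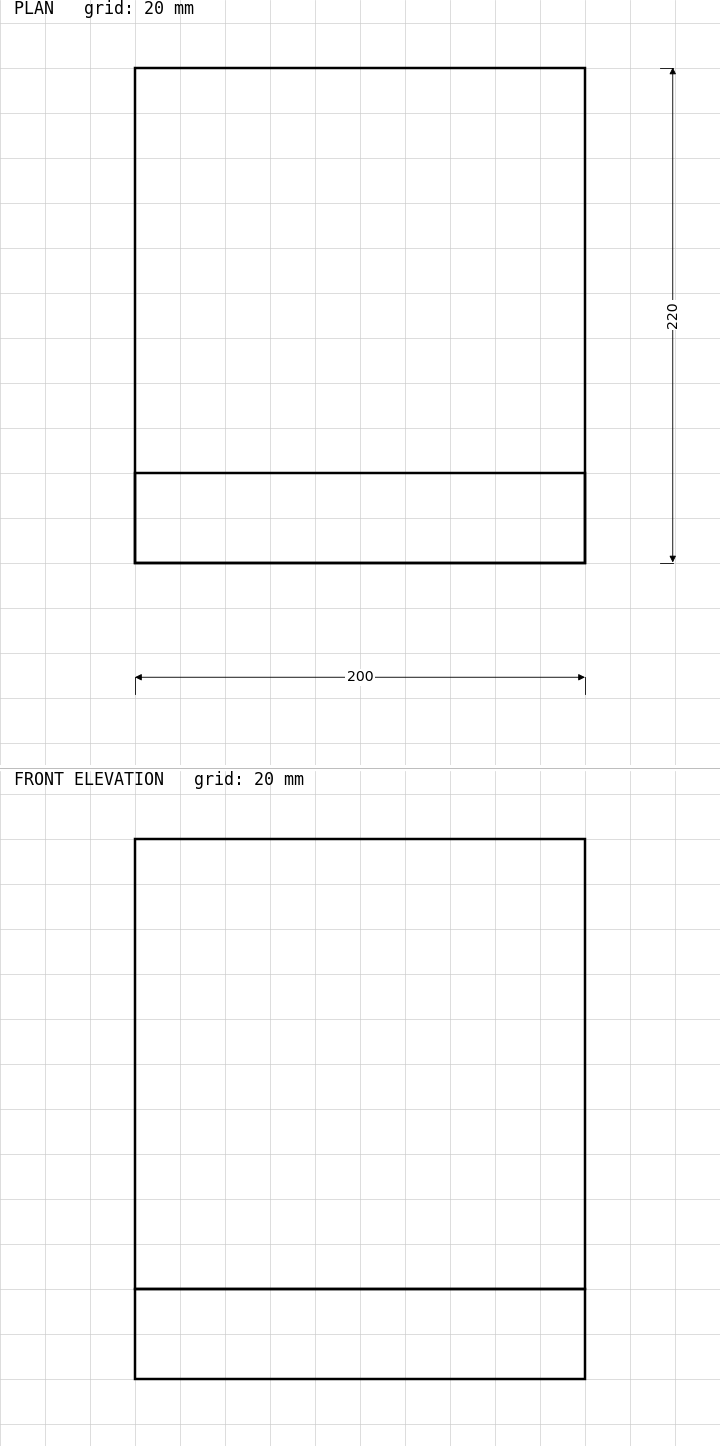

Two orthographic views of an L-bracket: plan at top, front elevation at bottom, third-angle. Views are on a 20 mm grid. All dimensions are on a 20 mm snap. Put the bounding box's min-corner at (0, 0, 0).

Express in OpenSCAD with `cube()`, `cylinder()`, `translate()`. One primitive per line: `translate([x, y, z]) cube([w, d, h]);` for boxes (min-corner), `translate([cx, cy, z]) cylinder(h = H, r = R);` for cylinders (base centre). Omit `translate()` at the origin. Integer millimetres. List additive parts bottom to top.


cube([200, 220, 40]);
translate([0, 0, 40]) cube([200, 40, 200]);
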